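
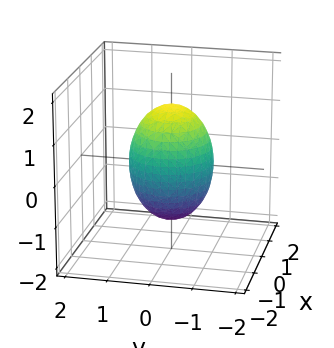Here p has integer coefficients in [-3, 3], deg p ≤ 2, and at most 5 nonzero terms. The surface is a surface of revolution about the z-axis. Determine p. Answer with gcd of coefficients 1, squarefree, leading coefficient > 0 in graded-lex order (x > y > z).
The degree is 2 — the shape is more complex than any degree-1 surface.
Symmetries: rotational symmetry about the z-axis ⇒ p depends on x, y only through x² + y².
From the visible intercepts: a circular section at z = 0 has radius exactly 1; the y-axis gridline crossings are at y ∈ {-1, 1}; among the integer gridlines, it crosses the x-axis at x ∈ {-1, 1}.
Assembling these constraints gives the stated polynomial.

2*x^2 + 2*y^2 + z^2 - 2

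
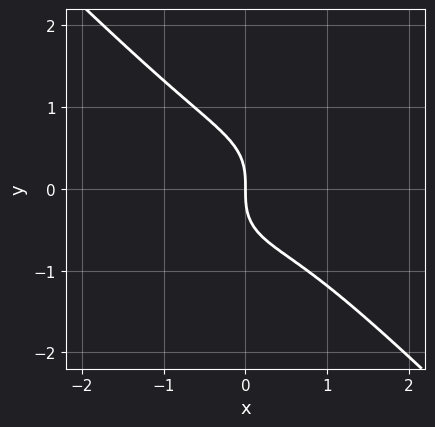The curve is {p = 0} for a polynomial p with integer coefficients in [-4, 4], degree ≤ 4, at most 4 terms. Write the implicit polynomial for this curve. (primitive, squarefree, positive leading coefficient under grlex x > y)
3*x^3 + 3*y^3 - x^2 + 3*x

(a) The degree is 3 — no degree-2 curve has this shape.
(b) Observable constraints: one y-axis crossing is at y = 0; it crosses the x-axis at the gridline x = 0.
(c) Assembling these constraints gives the stated polynomial.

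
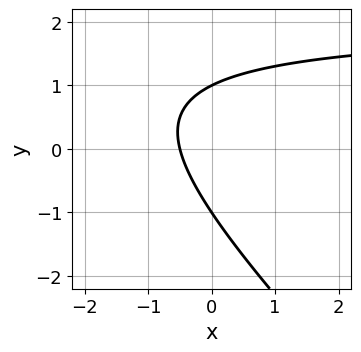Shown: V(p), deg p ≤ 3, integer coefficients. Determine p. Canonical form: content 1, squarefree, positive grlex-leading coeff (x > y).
(a) The degree is 2 — a generic line meets the curve in up to 2 points.
(b) From the axis intercepts and sections: among the integer gridlines, it crosses the y-axis at y ∈ {-1, 1}.
(c) The integer polynomial consistent with all of this is the stated p.

x*y + y^2 - 2*x - 1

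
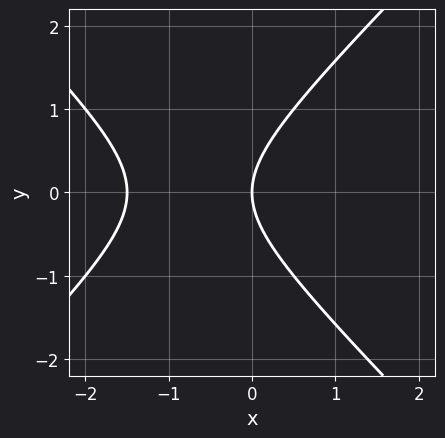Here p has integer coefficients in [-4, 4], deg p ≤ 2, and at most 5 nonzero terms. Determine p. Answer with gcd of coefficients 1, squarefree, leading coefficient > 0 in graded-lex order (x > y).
2*x^2 - 2*y^2 + 3*x

First, the degree is 2 — a generic line meets the curve in up to 2 points.
Next, symmetries: the y ↦ −y reflection is a symmetry, so y appears only in even powers.
Next, from the axis intercepts and sections: it meets the y-axis at y = 0 (among the integer gridlines); it crosses the x-axis at the gridline x = 0.
Finally, the integer polynomial consistent with all of this is the stated p.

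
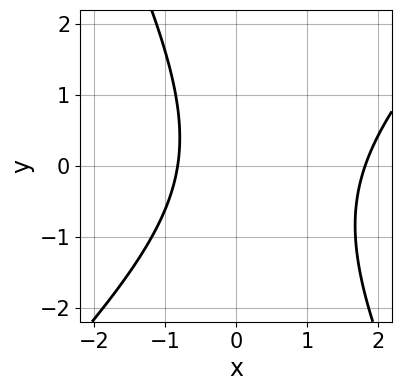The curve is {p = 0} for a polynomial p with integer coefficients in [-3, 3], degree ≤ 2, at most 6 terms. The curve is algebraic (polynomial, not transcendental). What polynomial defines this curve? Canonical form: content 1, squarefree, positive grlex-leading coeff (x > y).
First, degree: no degree-1 curve has this shape, so deg p = 2.
Next, from the visible intercepts: the curve avoids every integer y-axis point in the box.
Finally, together with the visible shape, these determine p as stated.

2*x^2 - x*y - y^2 - 2*x - 3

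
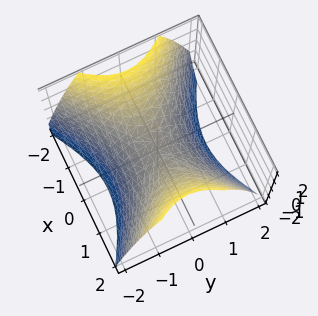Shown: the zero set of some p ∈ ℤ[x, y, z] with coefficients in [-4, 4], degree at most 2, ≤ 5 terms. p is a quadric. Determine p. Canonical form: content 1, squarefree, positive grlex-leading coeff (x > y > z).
(a) Degree: a saddle surface; a quadric, so deg p = 2.
(b) Symmetries: the y ↦ −y reflection is a symmetry, so y appears only in even powers; mirror symmetry x ↦ −x ⇒ only even powers of x.
(c) Against the integer gridlines: it meets the y-axis at y = 0 (among the integer gridlines); it crosses the z-axis at the gridline z = 0; it meets the x-axis at x = 0 (among the integer gridlines).
(d) Putting this together gives p.

2*x^2 - 3*y^2 - 3*z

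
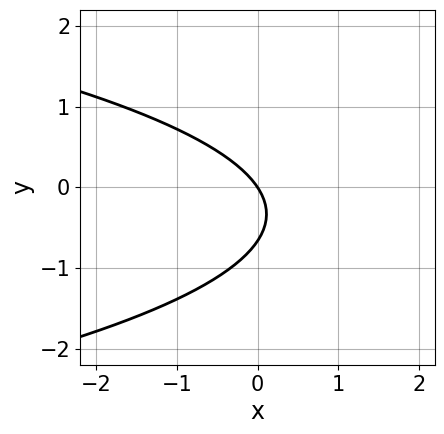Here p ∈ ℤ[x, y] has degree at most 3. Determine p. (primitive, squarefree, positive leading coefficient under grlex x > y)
3*y^2 + 3*x + 2*y

1. Degree: no degree-1 curve has this shape, so deg p = 2.
2. Against the integer gridlines: it crosses the x-axis at the gridline x = 0; one y-axis crossing is at y = 0.
3. The integer polynomial consistent with all of this is the stated p.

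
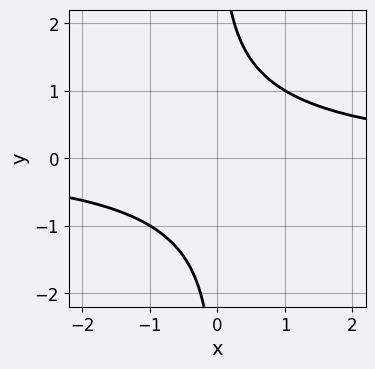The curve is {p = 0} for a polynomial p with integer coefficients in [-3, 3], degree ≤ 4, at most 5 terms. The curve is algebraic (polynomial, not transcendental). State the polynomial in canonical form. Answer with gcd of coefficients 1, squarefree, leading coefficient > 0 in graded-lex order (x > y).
x*y^3 + 2*x*y - 3

The degree is 4 — no degree-3 curve has this shape.
From the visible intercepts: no x-intercept at any integer in the box; it misses every integer gridline on the y-axis.
Matching integer coefficients to the picture gives p.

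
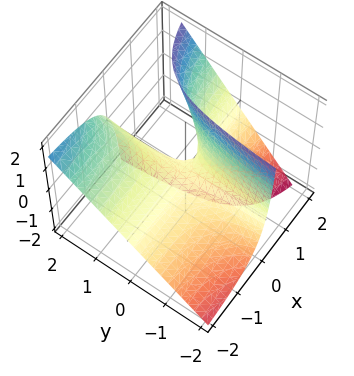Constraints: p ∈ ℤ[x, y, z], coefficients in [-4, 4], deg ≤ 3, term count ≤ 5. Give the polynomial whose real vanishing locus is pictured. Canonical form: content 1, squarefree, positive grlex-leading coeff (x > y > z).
2*x*y - 2*x*z + z

The degree is 2 — no degree-1 surface has this shape.
From the visible intercepts: the visible y-axis segment lies entirely on the surface; it crosses the z-axis at the gridline z = 0; the visible x-axis segment lies entirely on the surface.
Putting this together gives p.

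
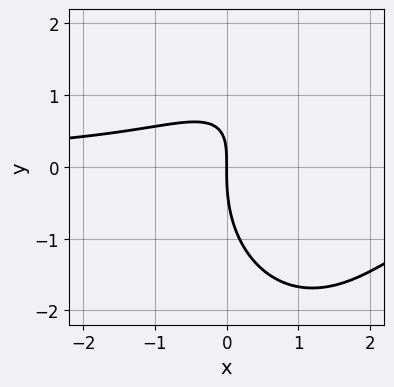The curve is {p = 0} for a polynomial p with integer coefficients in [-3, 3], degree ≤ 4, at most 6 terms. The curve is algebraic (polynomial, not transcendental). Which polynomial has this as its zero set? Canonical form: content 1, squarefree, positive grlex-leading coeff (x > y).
First, degree: no degree-2 curve has this shape, so deg p = 3.
Next, observable constraints: one x-axis crossing is at x = 0; it crosses the y-axis at the gridline y = 0.
Finally, fitting integer coefficients to these (and the overall shape) gives p.

2*x^2*y + y^3 - 3*x*y + 3*x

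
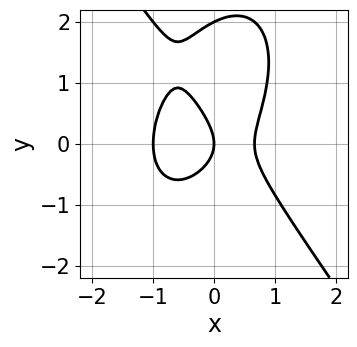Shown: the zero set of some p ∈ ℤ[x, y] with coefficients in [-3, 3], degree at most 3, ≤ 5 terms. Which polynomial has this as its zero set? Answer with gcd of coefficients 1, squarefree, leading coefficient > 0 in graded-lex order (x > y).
3*x^3 + y^3 + x^2 - 2*y^2 - 2*x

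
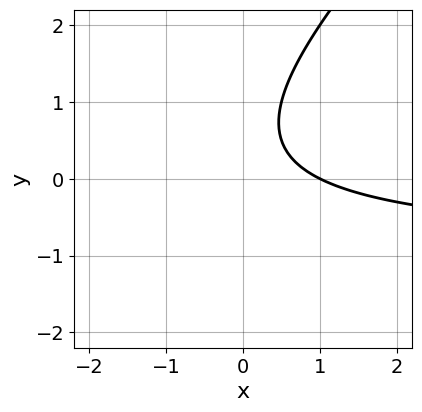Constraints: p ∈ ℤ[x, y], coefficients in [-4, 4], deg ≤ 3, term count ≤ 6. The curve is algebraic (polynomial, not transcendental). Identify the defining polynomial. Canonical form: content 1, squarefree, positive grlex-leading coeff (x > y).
First, degree: a generic line meets the curve in up to 2 points, so deg p = 2.
Then, observable constraints: the curve avoids every integer y-axis point in the box; it crosses the x-axis at the gridline x = 1.
Finally, these observations pin down the coefficients.

x*y - y^2 + x + y - 1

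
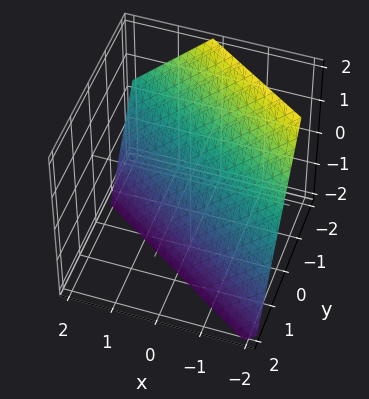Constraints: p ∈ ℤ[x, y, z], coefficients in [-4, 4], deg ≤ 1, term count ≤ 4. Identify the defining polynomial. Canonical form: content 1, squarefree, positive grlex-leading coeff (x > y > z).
2*x + 3*y + 2*z + 2

First, the degree is 1 — the surface is flat (a plane).
Next, reading off the gridlines: one z-axis crossing is at z = -1; it crosses the x-axis at the gridline x = -1.
Finally, assembling these constraints gives the stated polynomial.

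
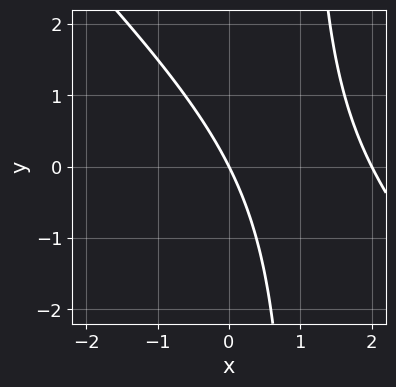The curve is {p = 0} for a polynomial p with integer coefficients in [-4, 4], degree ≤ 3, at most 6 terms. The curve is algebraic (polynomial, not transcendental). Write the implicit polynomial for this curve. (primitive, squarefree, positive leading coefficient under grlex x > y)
x^2 + x*y - 2*x - y

First, degree: no degree-1 curve has this shape, so deg p = 2.
Then, checking where it meets the axes: it meets the y-axis at y = 0 (among the integer gridlines); the x-axis gridline crossings are at x ∈ {0, 2}.
Finally, together with the visible shape, these determine p as stated.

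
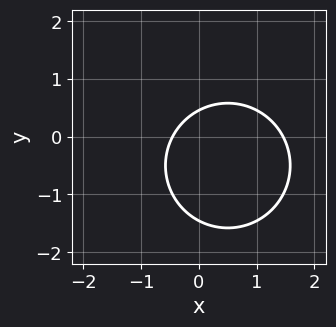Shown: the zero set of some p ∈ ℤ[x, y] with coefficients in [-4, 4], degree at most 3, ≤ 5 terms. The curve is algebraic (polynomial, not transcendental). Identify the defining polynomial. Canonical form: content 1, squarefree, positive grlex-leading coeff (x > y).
Degree: no degree-1 curve has this shape, so deg p = 2.
The integer polynomial consistent with all of this is the stated p.

3*x^2 + 3*y^2 - 3*x + 3*y - 2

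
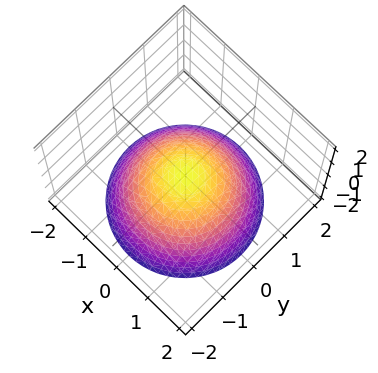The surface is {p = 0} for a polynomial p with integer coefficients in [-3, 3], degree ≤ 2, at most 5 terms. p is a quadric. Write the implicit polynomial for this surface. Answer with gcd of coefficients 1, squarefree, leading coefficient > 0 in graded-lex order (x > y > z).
1. deg p = 2. A single bowl opening along one axis; a quadric.
2. Symmetries: rotational symmetry about the z-axis ⇒ p depends on x, y only through x² + y².
3. Observable constraints: a circular section at z = -1 has radius between 1 and 2; it crosses the x-axis at the gridline x = 0; one z-axis crossing is at z = 0.
4. These observations pin down the coefficients.

2*x^2 + 2*y^2 + 3*z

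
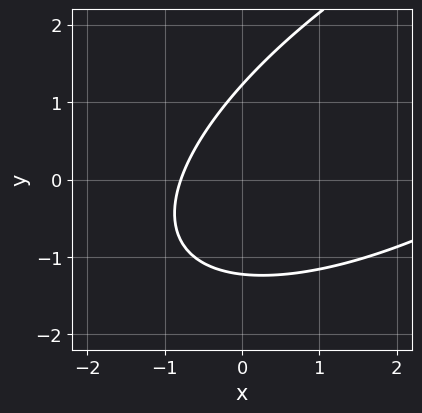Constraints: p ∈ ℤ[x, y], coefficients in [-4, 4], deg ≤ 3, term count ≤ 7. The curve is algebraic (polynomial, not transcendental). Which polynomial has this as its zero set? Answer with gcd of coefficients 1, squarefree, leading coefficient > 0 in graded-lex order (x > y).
x^2 - 2*x*y + 2*y^2 - 3*x - 3

(a) deg p = 2. The shape is more complex than any degree-1 curve.
(b) Solving for integer coefficients yields p as stated.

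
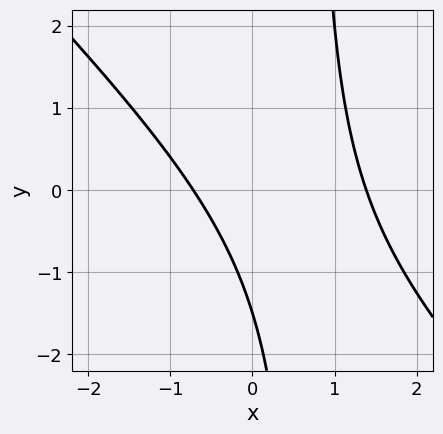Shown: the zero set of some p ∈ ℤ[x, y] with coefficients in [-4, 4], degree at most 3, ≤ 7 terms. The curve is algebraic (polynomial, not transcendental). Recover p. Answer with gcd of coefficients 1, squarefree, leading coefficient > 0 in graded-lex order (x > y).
3*x^2 + 3*x*y - 2*x - 2*y - 3

First, the degree is 2 — the shape is more complex than any degree-1 curve.
Finally, the integer polynomial consistent with all of this is the stated p.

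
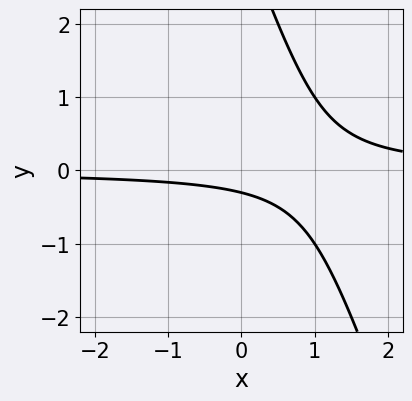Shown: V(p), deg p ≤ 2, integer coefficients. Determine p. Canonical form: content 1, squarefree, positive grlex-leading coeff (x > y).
The degree is 2 — the shape is more complex than any degree-1 curve.
Observable constraints: it misses every integer gridline on the x-axis.
Together with the visible shape, these determine p as stated.

3*x*y + y^2 - 3*y - 1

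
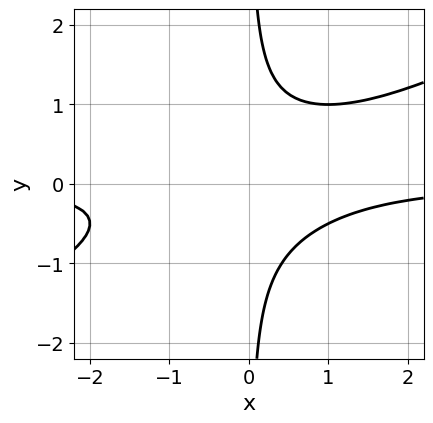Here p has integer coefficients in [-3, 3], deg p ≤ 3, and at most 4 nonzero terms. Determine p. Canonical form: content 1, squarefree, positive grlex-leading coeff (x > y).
(a) The degree is 3 — a generic line meets the curve in up to 3 points.
(b) Checking where it meets the axes: it misses every integer gridline on the x-axis; it misses every integer gridline on the y-axis.
(c) The integer polynomial consistent with all of this is the stated p.

x^2*y - 2*x*y^2 + 1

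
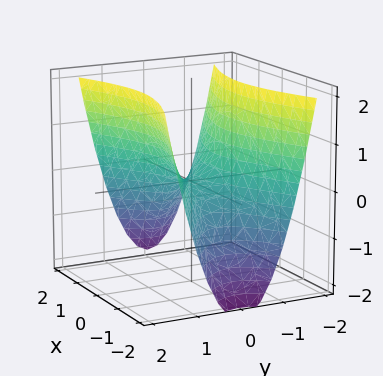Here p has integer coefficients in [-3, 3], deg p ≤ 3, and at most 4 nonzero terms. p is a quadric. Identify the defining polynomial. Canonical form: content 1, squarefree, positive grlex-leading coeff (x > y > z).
(a) deg p = 2. A hyperbolic paraboloid; a quadric.
(b) Symmetries: the y ↦ −y reflection is a symmetry, so y appears only in even powers; it's symmetric under x → −x, forcing even powers of x.
(c) Observable constraints: one y-axis crossing is at y = 0; it meets the x-axis at x = 0 (among the integer gridlines); it meets the z-axis at z = 0 (among the integer gridlines).
(d) Matching integer coefficients to the picture gives p.

x^2 - 3*y^2 + 2*z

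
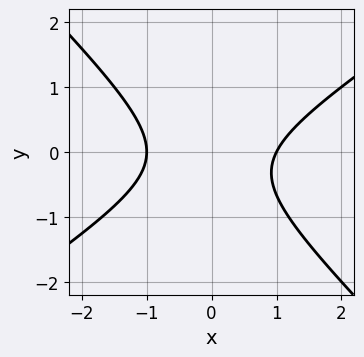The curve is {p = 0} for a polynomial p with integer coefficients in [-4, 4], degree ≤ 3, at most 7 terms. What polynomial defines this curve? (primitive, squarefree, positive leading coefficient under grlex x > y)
2*x^2 - x*y - 3*y^2 - y - 2

Degree: a generic line meets the curve in up to 2 points, so deg p = 2.
Observable constraints: it misses every integer gridline on the y-axis; among the integer gridlines, it crosses the x-axis at x ∈ {-1, 1}.
Matching integer coefficients to the picture gives p.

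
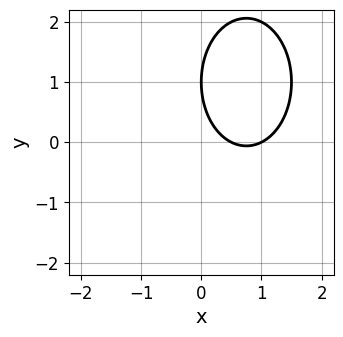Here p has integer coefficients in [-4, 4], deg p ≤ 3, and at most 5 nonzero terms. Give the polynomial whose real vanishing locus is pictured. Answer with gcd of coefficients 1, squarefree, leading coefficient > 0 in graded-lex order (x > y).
2*x^2 + y^2 - 3*x - 2*y + 1

(a) The degree is 2 — no degree-1 curve has this shape.
(b) Against the integer gridlines: it crosses the y-axis at the gridline y = 1; one x-axis crossing is at x = 1.
(c) Matching integer coefficients to the picture gives p.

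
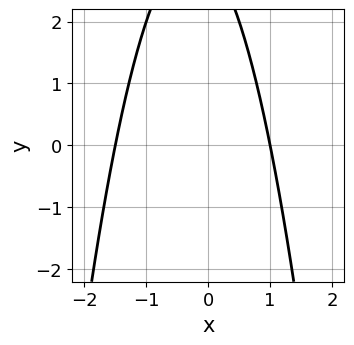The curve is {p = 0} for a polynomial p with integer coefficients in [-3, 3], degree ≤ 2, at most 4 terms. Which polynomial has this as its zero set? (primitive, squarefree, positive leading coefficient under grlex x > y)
(a) The degree is 2 — no degree-1 curve has this shape.
(b) Reading off the gridlines: it crosses the x-axis at the gridline x = 1; it misses every integer gridline on the y-axis.
(c) The integer polynomial consistent with all of this is the stated p.

2*x^2 + x + y - 3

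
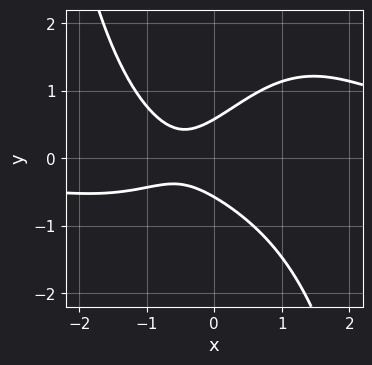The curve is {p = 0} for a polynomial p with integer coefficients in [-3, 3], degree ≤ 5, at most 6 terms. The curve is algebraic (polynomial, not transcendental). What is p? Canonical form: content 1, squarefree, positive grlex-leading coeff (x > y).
x^3*y - 2*x^2 + 3*y^2 - 2*x - 1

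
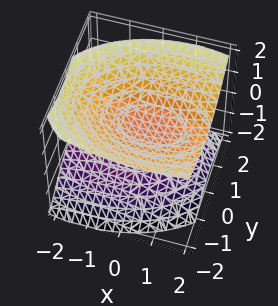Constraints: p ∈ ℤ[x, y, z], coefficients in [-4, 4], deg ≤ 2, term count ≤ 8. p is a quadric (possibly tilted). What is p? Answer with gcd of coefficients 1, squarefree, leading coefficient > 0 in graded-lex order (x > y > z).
(a) There are 2 components.
(b) Degree: a generic line meets the surface in up to 2 points, so deg p = 2.
(c) Observable constraints: it misses every integer gridline on the x-axis; it misses every integer gridline on the y-axis.
(d) Assembling these constraints gives the stated polynomial.

x^2 - x*z + 2*y^2 + y*z - 3*z^2 + 1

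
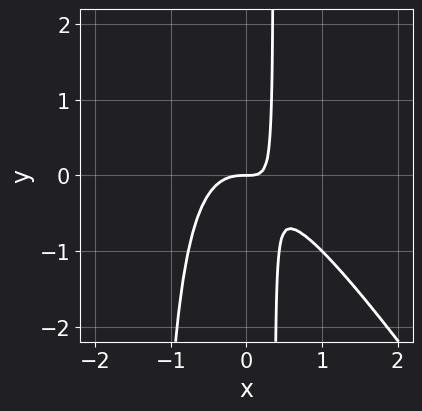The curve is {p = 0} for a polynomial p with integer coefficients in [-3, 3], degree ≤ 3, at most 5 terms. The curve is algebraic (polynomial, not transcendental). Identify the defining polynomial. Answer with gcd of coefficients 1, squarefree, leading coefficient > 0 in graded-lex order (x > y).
3*x^3 + 2*x^2*y + 2*x*y - y

1. The degree is 3 — a generic line meets the curve in up to 3 points.
2. From the axis intercepts and sections: it crosses the y-axis at the gridline y = 0; it crosses the x-axis at the gridline x = 0.
3. Fitting integer coefficients to these (and the overall shape) gives p.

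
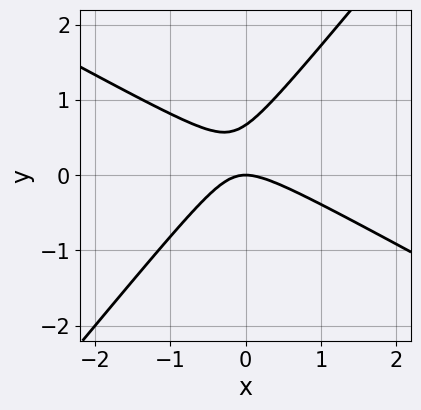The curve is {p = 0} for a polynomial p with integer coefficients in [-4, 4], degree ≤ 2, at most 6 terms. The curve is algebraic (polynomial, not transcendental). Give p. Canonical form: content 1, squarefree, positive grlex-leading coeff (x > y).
2*x^2 + 2*x*y - 3*y^2 + 2*y

(a) deg p = 2. A generic line meets the curve in up to 2 points.
(b) Against the integer gridlines: it meets the y-axis at y = 0 (among the integer gridlines); it meets the x-axis at x = 0 (among the integer gridlines).
(c) The integer polynomial consistent with all of this is the stated p.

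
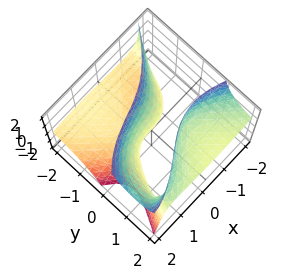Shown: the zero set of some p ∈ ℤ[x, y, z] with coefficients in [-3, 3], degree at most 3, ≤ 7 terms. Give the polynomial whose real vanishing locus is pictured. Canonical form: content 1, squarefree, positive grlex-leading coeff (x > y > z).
deg p = 3. The shape is more complex than any degree-2 surface.
Checking where it meets the axes: one x-axis crossing is at x = 0; one z-axis crossing is at z = 0.
Solving for integer coefficients yields p as stated.

x^3 - 3*x*y*z + 3*y^2*z - z^2 - 2*y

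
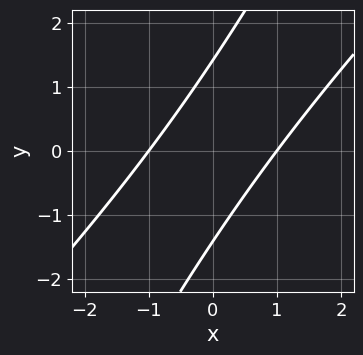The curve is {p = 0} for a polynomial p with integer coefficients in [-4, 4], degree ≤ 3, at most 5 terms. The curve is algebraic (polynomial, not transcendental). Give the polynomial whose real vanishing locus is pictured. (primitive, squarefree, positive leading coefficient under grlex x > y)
1. deg p = 2. The shape is more complex than any degree-1 curve.
2. From the visible intercepts: among the integer gridlines, it crosses the x-axis at x ∈ {-1, 1}.
3. The integer polynomial consistent with all of this is the stated p.

2*x^2 - 3*x*y + y^2 - 2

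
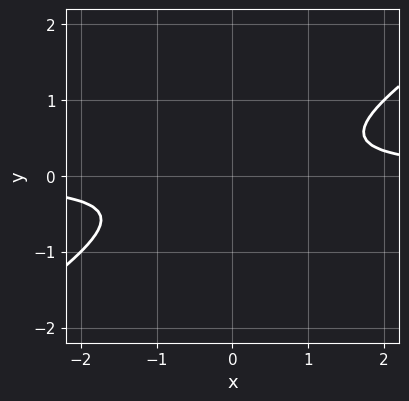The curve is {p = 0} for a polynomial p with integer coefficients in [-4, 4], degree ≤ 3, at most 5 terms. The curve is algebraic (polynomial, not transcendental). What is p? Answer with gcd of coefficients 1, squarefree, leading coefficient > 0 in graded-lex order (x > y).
2*x*y - 3*y^2 - 1

Degree: no degree-1 curve has this shape, so deg p = 2.
From the axis intercepts and sections: no y-intercept at any integer in the box; the curve avoids every integer x-axis point in the box.
Together with the visible shape, these determine p as stated.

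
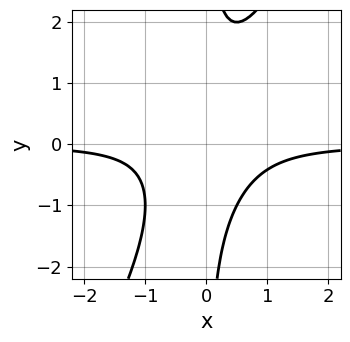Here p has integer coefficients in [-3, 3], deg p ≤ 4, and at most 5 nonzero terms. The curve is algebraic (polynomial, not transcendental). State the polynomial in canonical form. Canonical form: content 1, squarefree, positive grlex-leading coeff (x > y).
First, the degree is 3 — the shape is more complex than any degree-2 curve.
Next, observable constraints: it misses every integer gridline on the y-axis; no x-intercept at any integer in the box.
Finally, assembling these constraints gives the stated polynomial.

2*x^2*y - x*y^2 + 1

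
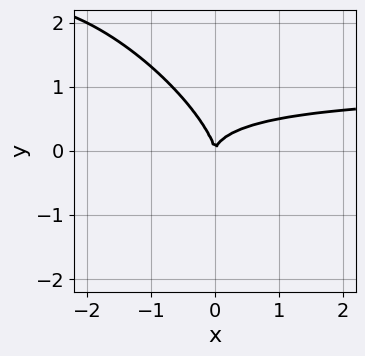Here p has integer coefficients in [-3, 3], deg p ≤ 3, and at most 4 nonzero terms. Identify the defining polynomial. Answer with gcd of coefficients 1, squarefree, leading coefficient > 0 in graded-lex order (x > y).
First, deg p = 3. A generic line meets the curve in up to 3 points.
Then, observable constraints: it meets the x-axis at x = 0 (among the integer gridlines); it meets the y-axis at y = 0 (among the integer gridlines).
Finally, these observations pin down the coefficients.

2*x^2*y + 3*x*y^2 + 2*y^3 - 2*x^2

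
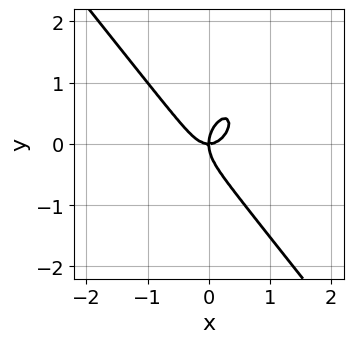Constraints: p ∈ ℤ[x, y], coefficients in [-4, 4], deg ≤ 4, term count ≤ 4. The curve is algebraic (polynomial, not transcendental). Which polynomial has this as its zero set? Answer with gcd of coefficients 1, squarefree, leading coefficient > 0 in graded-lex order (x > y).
2*x^3 + y^3 - x*y

The degree is 3 — no degree-2 curve has this shape.
Checking where it meets the axes: one y-axis crossing is at y = 0; it meets the x-axis at x = 0 (among the integer gridlines).
Solving for integer coefficients yields p as stated.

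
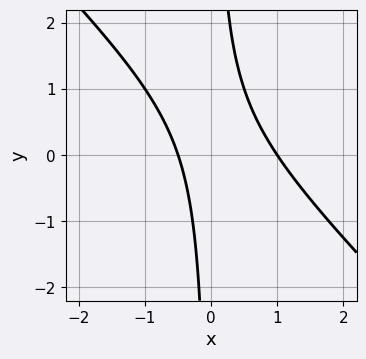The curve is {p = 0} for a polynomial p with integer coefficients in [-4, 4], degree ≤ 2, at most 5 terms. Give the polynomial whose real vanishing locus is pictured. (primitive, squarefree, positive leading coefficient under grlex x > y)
First, the degree is 2 — the shape is more complex than any degree-1 curve.
Then, reading off the gridlines: it meets the x-axis at x = 1 (among the integer gridlines); the curve avoids every integer y-axis point in the box.
Finally, together with the visible shape, these determine p as stated.

2*x^2 + 2*x*y - x - 1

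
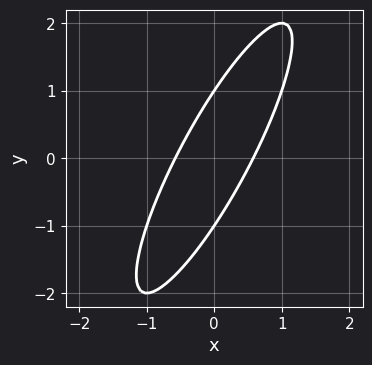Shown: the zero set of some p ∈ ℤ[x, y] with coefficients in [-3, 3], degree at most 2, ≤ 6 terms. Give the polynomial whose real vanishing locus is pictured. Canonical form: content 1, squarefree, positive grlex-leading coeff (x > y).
3*x^2 - 3*x*y + y^2 - 1

The degree is 2 — the shape is more complex than any degree-1 curve.
Checking where it meets the axes: the y-axis gridline crossings are at y ∈ {-1, 1}.
Matching integer coefficients to the picture gives p.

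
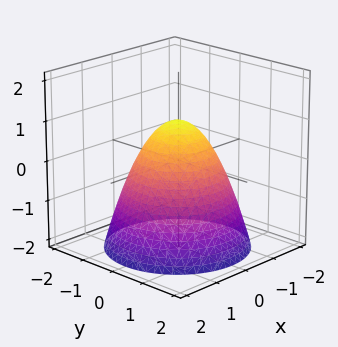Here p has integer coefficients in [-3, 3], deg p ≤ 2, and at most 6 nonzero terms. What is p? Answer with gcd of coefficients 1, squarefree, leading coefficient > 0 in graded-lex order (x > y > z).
x^2 + y^2 + z - 1

The degree is 2 — a generic line meets the surface in up to 2 points.
Symmetry: the surface is invariant under rotation about z: p = q(x² + y², z).
Checking where it meets the axes: a circular section at z = 0 has radius exactly 1; the y-axis gridline crossings are at y ∈ {-1, 1}; the x-axis gridline crossings are at x ∈ {-1, 1}.
Together with the visible shape, these determine p as stated.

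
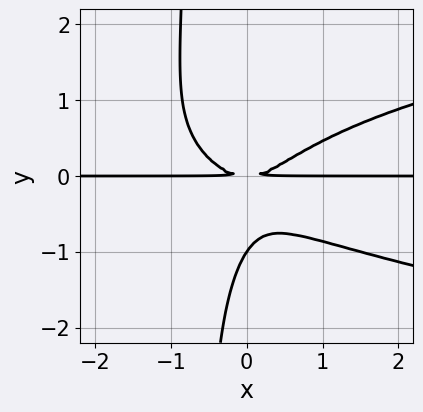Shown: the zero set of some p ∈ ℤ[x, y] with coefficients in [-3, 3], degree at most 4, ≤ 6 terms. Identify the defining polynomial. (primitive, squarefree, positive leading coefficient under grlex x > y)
(a) Degree: the shape is more complex than any degree-3 curve, so deg p = 4.
(b) Checking where it meets the axes: one y-axis crossing is at y = -1; every point of the x-axis in the box is on the curve.
(c) The integer polynomial consistent with all of this is the stated p.

3*x*y^3 - 2*x^2*y + 2*y^3 + 2*y^2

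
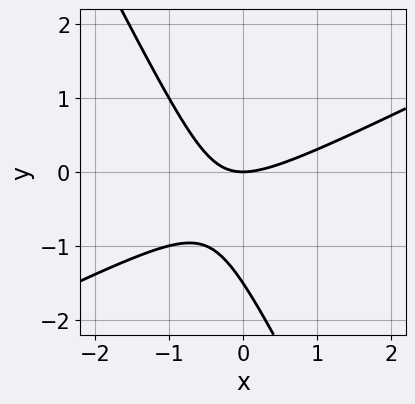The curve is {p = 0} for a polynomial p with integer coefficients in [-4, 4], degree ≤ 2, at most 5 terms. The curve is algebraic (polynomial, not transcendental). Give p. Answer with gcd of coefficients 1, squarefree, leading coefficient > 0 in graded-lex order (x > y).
(a) Degree: no degree-1 curve has this shape, so deg p = 2.
(b) From the axis intercepts and sections: it crosses the x-axis at the gridline x = 0; it meets the y-axis at y = 0 (among the integer gridlines).
(c) Assembling these constraints gives the stated polynomial.

2*x^2 - 3*x*y - 2*y^2 - 3*y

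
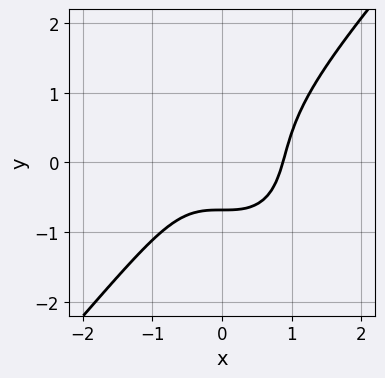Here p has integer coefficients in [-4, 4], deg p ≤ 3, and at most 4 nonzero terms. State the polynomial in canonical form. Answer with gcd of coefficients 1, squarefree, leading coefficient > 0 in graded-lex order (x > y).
3*x^3 - 2*y^3 - 2*y - 2

First, deg p = 3.
Finally, putting this together gives p.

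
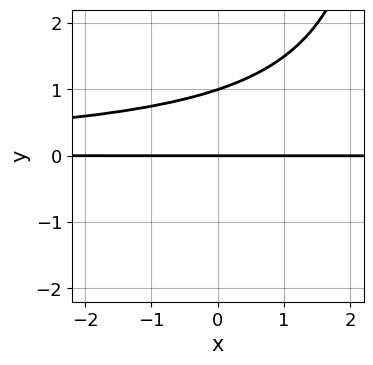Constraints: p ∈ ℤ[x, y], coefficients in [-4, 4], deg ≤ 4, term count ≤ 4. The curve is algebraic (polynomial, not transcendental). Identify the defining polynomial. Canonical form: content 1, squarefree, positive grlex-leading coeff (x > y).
x*y^2 - 3*y^2 + 3*y

First, deg p = 3.
Next, against the integer gridlines: the visible x-axis segment lies entirely on the curve; among the integer gridlines, it crosses the y-axis at y ∈ {0, 1}.
Finally, assembling these constraints gives the stated polynomial.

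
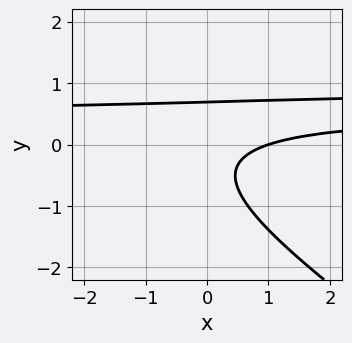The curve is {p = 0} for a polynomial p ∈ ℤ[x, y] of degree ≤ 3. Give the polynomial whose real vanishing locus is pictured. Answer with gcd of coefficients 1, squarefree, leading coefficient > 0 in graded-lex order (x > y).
First, deg p = 3. No degree-2 curve has this shape.
Then, against the integer gridlines: it crosses the x-axis at the gridline x = 1.
Finally, assembling these constraints gives the stated polynomial.

2*x*y^2 + 3*y^3 - 3*x*y + x - 1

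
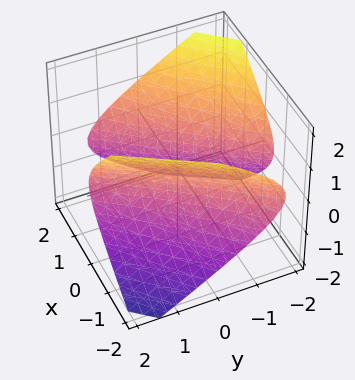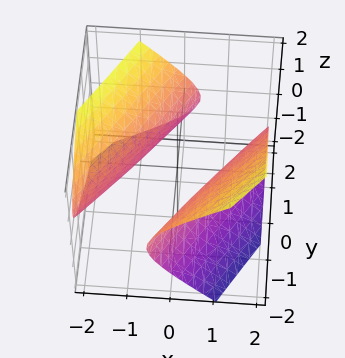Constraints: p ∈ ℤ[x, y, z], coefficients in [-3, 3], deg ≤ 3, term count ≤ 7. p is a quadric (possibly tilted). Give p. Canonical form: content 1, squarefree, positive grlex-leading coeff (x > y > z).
2*x^2 - 3*x*y - x*z + y^2 - 3*z^2 - 2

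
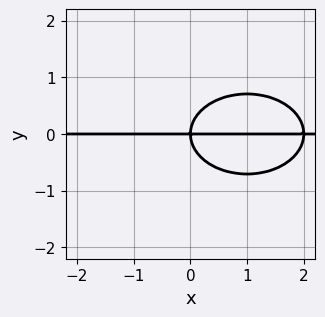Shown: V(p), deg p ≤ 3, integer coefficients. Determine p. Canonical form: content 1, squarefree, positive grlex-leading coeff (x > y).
First, deg p = 3. A generic line meets the curve in up to 3 points.
Next, checking where it meets the axes: it meets the y-axis at y = 0 (among the integer gridlines); the visible x-axis segment lies entirely on the curve.
Finally, together with the visible shape, these determine p as stated.

x^2*y + 2*y^3 - 2*x*y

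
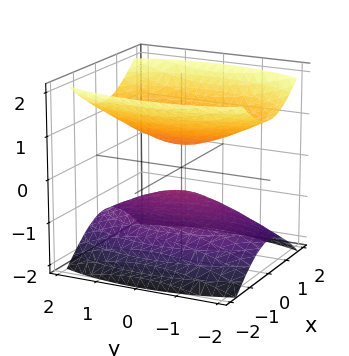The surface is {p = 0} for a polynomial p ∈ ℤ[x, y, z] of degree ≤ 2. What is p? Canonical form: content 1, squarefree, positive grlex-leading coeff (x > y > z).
3*x^2 + y^2 - 3*z^2 + 1

The picture has 2 separate pieces.
deg p = 2.
Symmetries: the z ↦ −z reflection is a symmetry, so z appears only in even powers; mirror symmetry y ↦ −y ⇒ only even powers of y; the x ↦ −x reflection is a symmetry, so x appears only in even powers.
Reading off the gridlines: no x-intercept at any integer in the box; it misses every integer gridline on the y-axis.
Solving for integer coefficients yields p as stated.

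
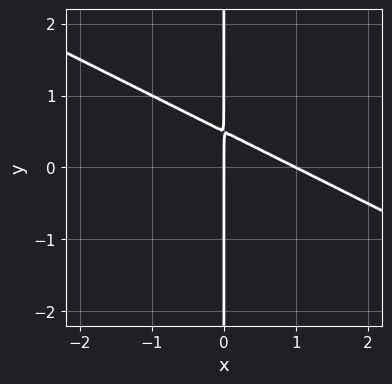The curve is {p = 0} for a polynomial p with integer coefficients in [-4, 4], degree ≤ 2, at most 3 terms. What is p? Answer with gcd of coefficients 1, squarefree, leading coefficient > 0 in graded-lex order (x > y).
x^2 + 2*x*y - x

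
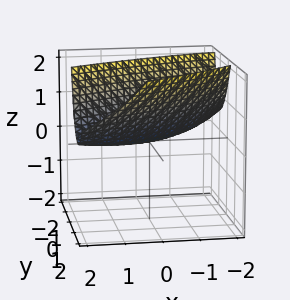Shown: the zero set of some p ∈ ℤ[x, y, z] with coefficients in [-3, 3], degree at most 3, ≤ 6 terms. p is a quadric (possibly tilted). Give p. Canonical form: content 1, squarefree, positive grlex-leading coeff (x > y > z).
First, the degree is 2 — a generic line meets the surface in up to 2 points.
Then, observable constraints: it crosses the z-axis at the gridline z = 0; one y-axis crossing is at y = 0; it crosses the x-axis at the gridline x = 0.
Finally, these observations pin down the coefficients.

x^2 - 3*x*y + 3*y^2 - y*z - 3*z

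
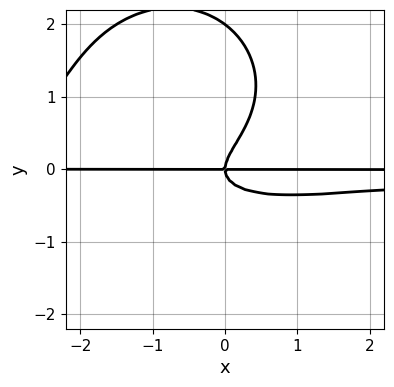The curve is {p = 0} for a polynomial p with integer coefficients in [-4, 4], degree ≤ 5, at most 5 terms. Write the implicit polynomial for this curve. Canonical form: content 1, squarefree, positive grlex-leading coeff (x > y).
1. The degree is 4 — no degree-3 curve has this shape.
2. Checking where it meets the axes: every point of the x-axis in the box is on the curve; among the integer gridlines, it crosses the y-axis at y ∈ {0, 2}.
3. Fitting integer coefficients to these (and the overall shape) gives p.

x^2*y^2 + y^4 + x*y^2 - 2*y^3 + x*y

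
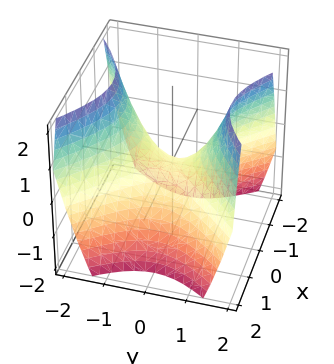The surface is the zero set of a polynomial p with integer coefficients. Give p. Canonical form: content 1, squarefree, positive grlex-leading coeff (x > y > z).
deg p = 2.
Symmetries: mirror symmetry y ↦ −y ⇒ only even powers of y; the x ↦ −x reflection is a symmetry, so x appears only in even powers.
Checking where it meets the axes: one x-axis crossing is at x = 0; it crosses the y-axis at the gridline y = 0; one z-axis crossing is at z = 0.
The integer polynomial consistent with all of this is the stated p.

x^2 - y^2 + z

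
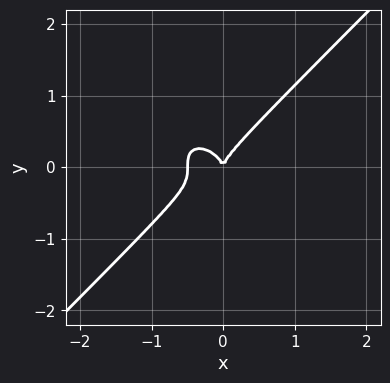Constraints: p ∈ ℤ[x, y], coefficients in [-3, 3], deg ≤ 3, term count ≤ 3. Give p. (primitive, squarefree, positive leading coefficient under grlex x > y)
1. deg p = 3.
2. From the visible intercepts: it meets the x-axis at x = 0 (among the integer gridlines); it meets the y-axis at y = 0 (among the integer gridlines).
3. Putting this together gives p.

2*x^3 - 2*y^3 + x^2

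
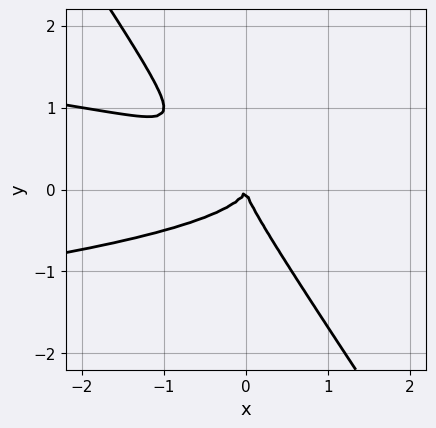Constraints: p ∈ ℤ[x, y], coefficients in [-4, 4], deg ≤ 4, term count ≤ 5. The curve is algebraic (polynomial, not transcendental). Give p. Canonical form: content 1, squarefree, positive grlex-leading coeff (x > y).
(a) The degree is 3 — the shape is more complex than any degree-2 curve.
(b) Reading off the gridlines: one y-axis crossing is at y = 0; one x-axis crossing is at x = 0.
(c) Assembling these constraints gives the stated polynomial.

3*x*y^2 + 2*y^3 + x^2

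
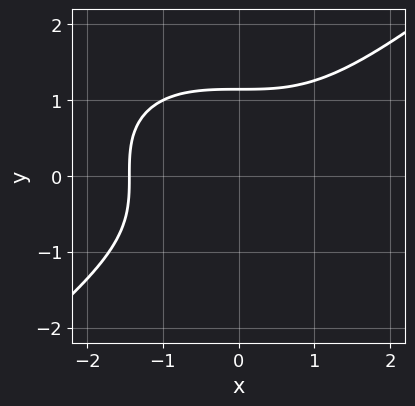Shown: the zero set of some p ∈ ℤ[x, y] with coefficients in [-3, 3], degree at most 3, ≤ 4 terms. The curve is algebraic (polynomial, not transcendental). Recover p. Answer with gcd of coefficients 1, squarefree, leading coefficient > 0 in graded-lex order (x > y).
x^3 - 2*y^3 + 3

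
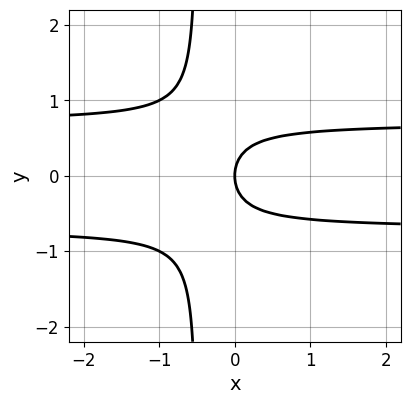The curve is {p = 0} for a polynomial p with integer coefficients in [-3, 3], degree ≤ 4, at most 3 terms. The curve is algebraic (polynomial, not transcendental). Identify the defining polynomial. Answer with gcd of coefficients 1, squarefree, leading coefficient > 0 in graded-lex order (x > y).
Degree: no degree-2 curve has this shape, so deg p = 3.
Symmetries: mirror symmetry y ↦ −y ⇒ only even powers of y.
Observable constraints: one x-axis crossing is at x = 0; it meets the y-axis at y = 0 (among the integer gridlines).
Putting this together gives p.

2*x*y^2 + y^2 - x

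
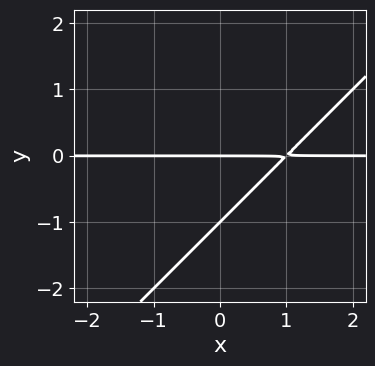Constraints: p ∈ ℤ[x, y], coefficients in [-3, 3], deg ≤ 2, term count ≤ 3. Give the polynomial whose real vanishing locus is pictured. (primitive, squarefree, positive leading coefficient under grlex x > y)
x*y - y^2 - y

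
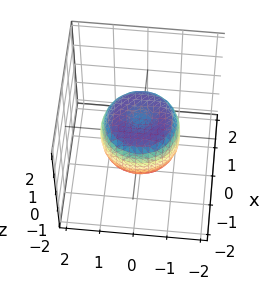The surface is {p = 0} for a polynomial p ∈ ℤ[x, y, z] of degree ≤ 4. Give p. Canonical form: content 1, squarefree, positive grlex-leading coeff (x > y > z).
(a) The degree is 4 — a generic line meets the surface in up to 4 points.
(b) Symmetries: every cross-section ⟂ z is a circle, so x, y appear only via x² + y².
(c) From the axis intercepts and sections: a circular section at z = 0 has radius between 1 and 2.
(d) Putting this together gives p.

2*x^4 + 4*x^2*y^2 + 2*y^4 - 2*x^2 - 2*y^2 + 2*z^2 - 1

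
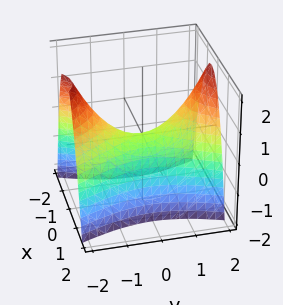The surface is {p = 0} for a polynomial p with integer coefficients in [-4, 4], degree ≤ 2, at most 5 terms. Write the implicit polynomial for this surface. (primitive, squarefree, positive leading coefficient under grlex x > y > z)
3*x^2 - y^2 + 2*z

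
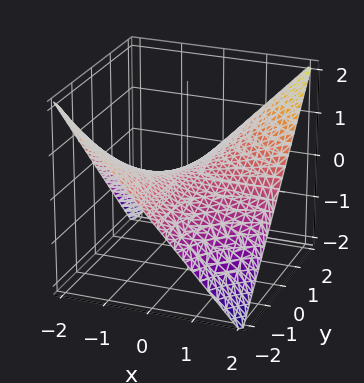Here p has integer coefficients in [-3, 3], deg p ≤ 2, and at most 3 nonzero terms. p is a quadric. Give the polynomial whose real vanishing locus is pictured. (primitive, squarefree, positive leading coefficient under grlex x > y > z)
deg p = 2.
Against the integer gridlines: the visible y-axis segment lies entirely on the surface; the visible x-axis segment lies entirely on the surface; it meets the z-axis at z = 0 (among the integer gridlines).
Together with the visible shape, these determine p as stated.

x*y - 2*z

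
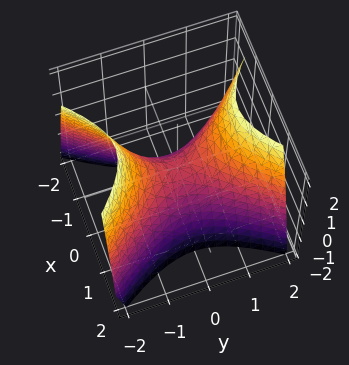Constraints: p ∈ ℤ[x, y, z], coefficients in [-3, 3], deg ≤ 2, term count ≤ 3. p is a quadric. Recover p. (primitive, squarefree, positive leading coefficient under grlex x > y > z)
3*x^2 - 2*y^2 + 2*z

(a) deg p = 2.
(b) Symmetries: the x ↦ −x reflection is a symmetry, so x appears only in even powers; mirror symmetry y ↦ −y ⇒ only even powers of y.
(c) From the axis intercepts and sections: it meets the x-axis at x = 0 (among the integer gridlines); one z-axis crossing is at z = 0; one y-axis crossing is at y = 0.
(d) The integer polynomial consistent with all of this is the stated p.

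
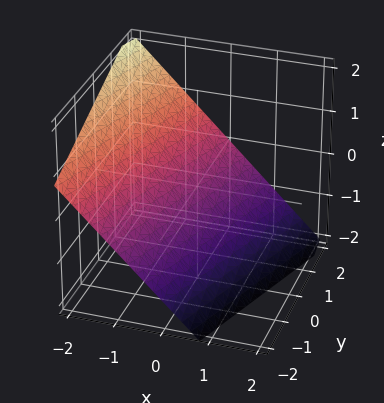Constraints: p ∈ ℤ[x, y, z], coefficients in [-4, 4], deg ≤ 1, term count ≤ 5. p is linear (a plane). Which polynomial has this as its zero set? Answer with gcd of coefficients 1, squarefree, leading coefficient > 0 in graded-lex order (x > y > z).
3*x - y + 3*z + 2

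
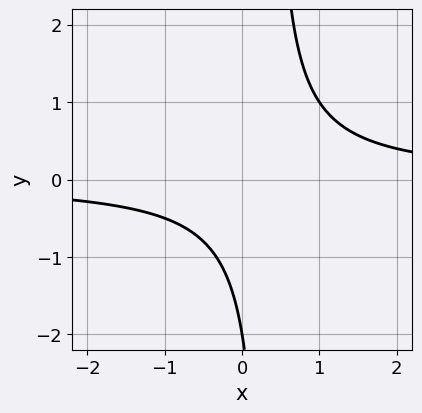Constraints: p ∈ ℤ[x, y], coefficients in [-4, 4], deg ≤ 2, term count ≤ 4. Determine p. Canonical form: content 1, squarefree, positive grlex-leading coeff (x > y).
3*x*y - y - 2

1. deg p = 2. No degree-1 curve has this shape.
2. Reading off the gridlines: it meets the y-axis at y = -2 (among the integer gridlines); the curve avoids every integer x-axis point in the box.
3. Matching integer coefficients to the picture gives p.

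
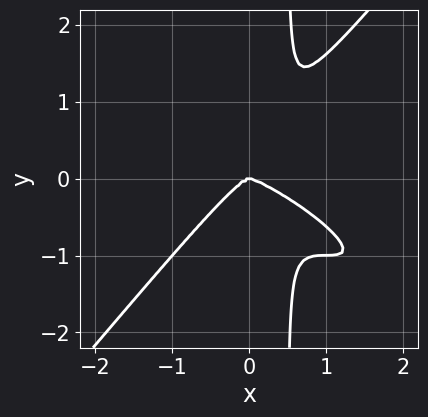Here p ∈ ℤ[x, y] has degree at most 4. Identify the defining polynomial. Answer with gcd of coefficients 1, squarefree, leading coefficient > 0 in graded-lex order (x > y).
(a) deg p = 4. A generic line meets the curve in up to 4 points.
(b) From the visible intercepts: it crosses the x-axis at the gridline x = 0; one y-axis crossing is at y = 0.
(c) The integer polynomial consistent with all of this is the stated p.

x^4 + 2*x^3*y - 2*x*y^3 + y^3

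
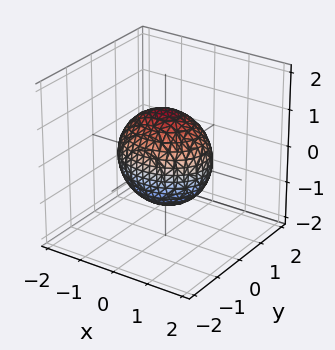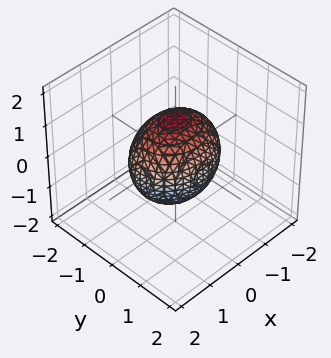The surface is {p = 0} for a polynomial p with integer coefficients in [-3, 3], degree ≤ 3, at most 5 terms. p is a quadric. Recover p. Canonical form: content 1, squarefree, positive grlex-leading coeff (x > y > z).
2*x^2 + 3*y^2 + 2*z^2 - 3

(a) The degree is 2 — a closed, bounded, convex surface; a quadric.
(b) Symmetries: it's symmetric under y → −y, forcing even powers of y; the x ↦ −x reflection is a symmetry, so x appears only in even powers; mirror symmetry z ↦ −z ⇒ only even powers of z.
(c) From the axis intercepts and sections: the y-axis gridline crossings are at y ∈ {-1, 1}.
(d) These observations pin down the coefficients.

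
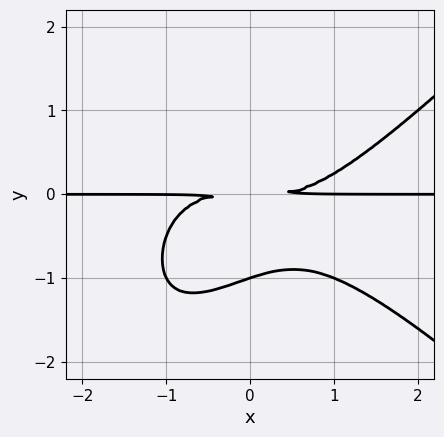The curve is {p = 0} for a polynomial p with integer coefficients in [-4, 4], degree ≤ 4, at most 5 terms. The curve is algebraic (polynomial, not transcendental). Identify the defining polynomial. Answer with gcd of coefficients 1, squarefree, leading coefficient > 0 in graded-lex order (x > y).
x^3*y - x*y^3 - 3*y^3 - 3*y^2

(a) deg p = 4. No degree-3 curve has this shape.
(b) Checking where it meets the axes: every point of the x-axis in the box is on the curve; it crosses the y-axis at the gridline y = -1.
(c) Together with the visible shape, these determine p as stated.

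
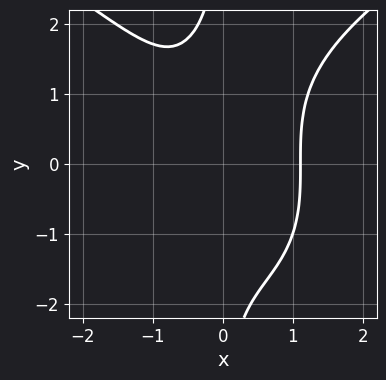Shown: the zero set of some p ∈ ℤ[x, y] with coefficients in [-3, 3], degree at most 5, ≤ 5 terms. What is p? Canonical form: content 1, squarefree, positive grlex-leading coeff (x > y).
First, deg p = 4.
Then, against the integer gridlines: it misses every integer gridline on the y-axis.
Finally, the integer polynomial consistent with all of this is the stated p.

x*y^3 - 3*x^3 + x + 3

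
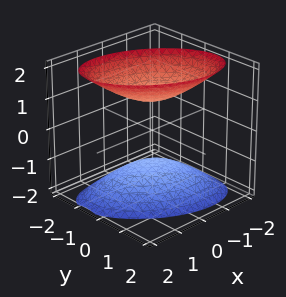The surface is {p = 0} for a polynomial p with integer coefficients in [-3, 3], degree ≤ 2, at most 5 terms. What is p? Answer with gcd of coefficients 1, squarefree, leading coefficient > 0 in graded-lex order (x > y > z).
2*x^2 + 2*x*y + 3*y^2 - 2*z^2 + 2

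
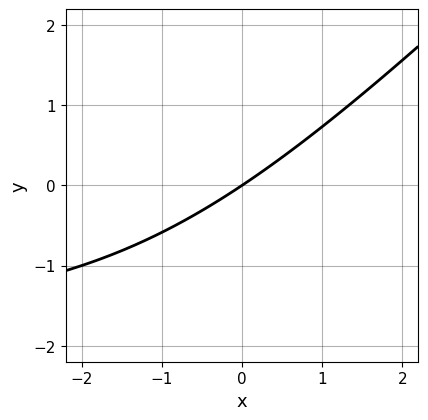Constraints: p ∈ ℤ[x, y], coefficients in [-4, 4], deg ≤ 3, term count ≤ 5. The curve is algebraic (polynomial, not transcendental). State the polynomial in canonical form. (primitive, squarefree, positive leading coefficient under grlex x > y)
x*y - y^2 + 2*x - 3*y

First, deg p = 2. A generic line meets the curve in up to 2 points.
Next, from the axis intercepts and sections: it crosses the x-axis at the gridline x = 0; it meets the y-axis at y = 0 (among the integer gridlines).
Finally, together with the visible shape, these determine p as stated.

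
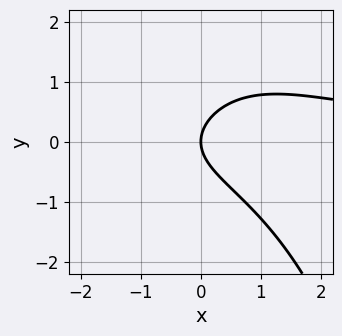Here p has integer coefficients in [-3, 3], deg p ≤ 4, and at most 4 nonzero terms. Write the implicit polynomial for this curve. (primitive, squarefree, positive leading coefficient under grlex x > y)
x^2*y + 2*y^2 - 2*x

The degree is 3 — no degree-2 curve has this shape.
From the visible intercepts: it meets the x-axis at x = 0 (among the integer gridlines); it meets the y-axis at y = 0 (among the integer gridlines).
These observations pin down the coefficients.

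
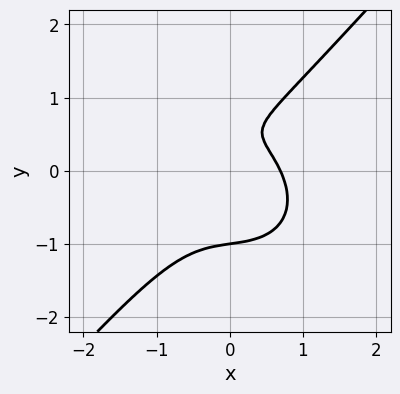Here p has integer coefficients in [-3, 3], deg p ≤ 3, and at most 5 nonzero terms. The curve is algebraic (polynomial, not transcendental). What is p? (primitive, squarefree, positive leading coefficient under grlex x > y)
3*x^3 + x*y^2 - 3*y^3 + 2*y - 1

First, the degree is 3 — a generic line meets the curve in up to 3 points.
Next, from the visible intercepts: it meets the y-axis at y = -1 (among the integer gridlines).
Finally, matching integer coefficients to the picture gives p.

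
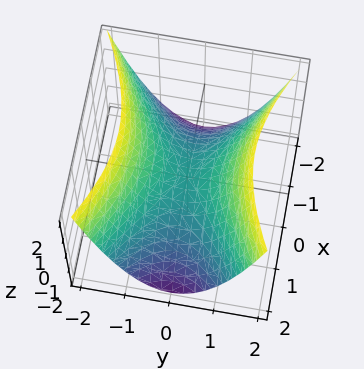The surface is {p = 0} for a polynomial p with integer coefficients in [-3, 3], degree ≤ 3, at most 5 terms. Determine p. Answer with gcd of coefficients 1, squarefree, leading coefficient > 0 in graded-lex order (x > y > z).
x^2 - 2*y^2 + 2*z

First, deg p = 2. A saddle surface; a quadric.
Next, symmetries: it's symmetric under x → −x, forcing even powers of x; the y ↦ −y reflection is a symmetry, so y appears only in even powers.
Then, against the integer gridlines: it crosses the z-axis at the gridline z = 0; it crosses the y-axis at the gridline y = 0; it crosses the x-axis at the gridline x = 0.
Finally, putting this together gives p.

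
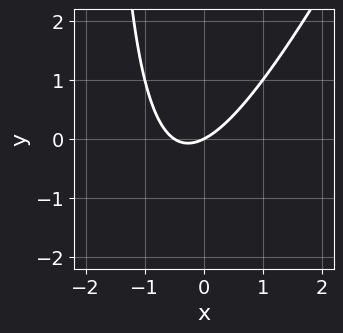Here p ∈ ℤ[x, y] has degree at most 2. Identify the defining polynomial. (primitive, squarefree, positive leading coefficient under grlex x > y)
First, deg p = 2. No degree-1 curve has this shape.
Then, from the visible intercepts: it meets the y-axis at y = 0 (among the integer gridlines); it crosses the x-axis at the gridline x = 0.
Finally, these observations pin down the coefficients.

2*x^2 - x*y + x - 2*y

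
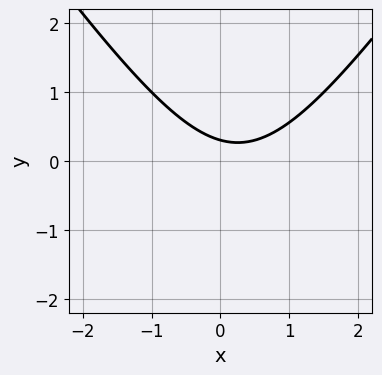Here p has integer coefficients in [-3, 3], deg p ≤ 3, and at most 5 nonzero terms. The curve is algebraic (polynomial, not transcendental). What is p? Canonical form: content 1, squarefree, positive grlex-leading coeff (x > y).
2*x^2 - y^2 - x - 3*y + 1

1. Degree: no degree-1 curve has this shape, so deg p = 2.
2. Reading off the gridlines: it misses every integer gridline on the x-axis.
3. Putting this together gives p.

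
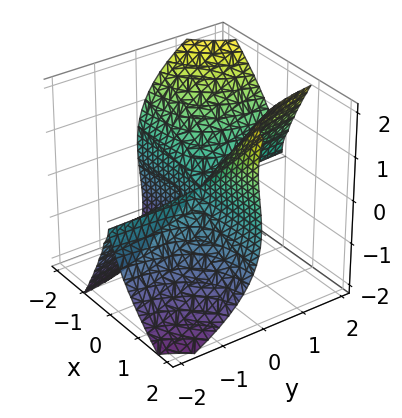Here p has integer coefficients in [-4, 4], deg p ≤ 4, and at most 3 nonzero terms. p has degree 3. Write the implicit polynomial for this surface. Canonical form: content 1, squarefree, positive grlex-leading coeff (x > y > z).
3*x^2*y + x*z^2 - z^3

(a) The degree is 3 — a generic line meets the surface in up to 3 points.
(b) Reading off the gridlines: every point of the x-axis in the box is on the surface; the visible y-axis segment lies entirely on the surface; it meets the z-axis at z = 0 (among the integer gridlines).
(c) Matching integer coefficients to the picture gives p.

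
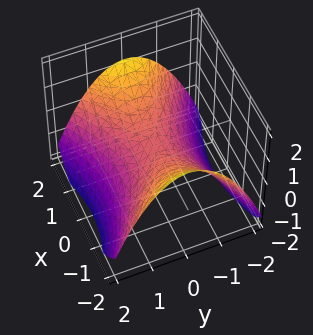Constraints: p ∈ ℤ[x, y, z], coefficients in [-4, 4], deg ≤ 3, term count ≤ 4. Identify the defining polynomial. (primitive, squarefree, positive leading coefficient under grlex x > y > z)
First, the degree is 2 — a hyperbolic paraboloid; a quadric.
Then, symmetries: it's symmetric under y → −y, forcing even powers of y; mirror symmetry x ↦ −x ⇒ only even powers of x.
Next, checking where it meets the axes: one x-axis crossing is at x = 0; it crosses the z-axis at the gridline z = 0.
Finally, the integer polynomial consistent with all of this is the stated p.

x^2 - 2*y^2 - 3*z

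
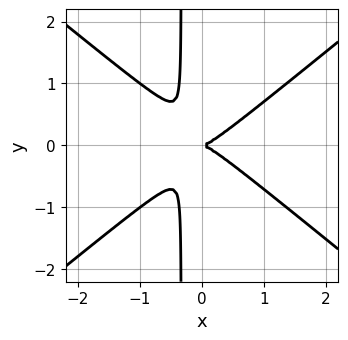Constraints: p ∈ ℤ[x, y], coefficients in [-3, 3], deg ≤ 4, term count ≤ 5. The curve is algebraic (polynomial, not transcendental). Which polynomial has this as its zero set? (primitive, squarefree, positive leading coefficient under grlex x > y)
Degree: the shape is more complex than any degree-2 curve, so deg p = 3.
Symmetries: the y ↦ −y reflection is a symmetry, so y appears only in even powers.
Reading off the gridlines: it crosses the y-axis at the gridline y = 0; one x-axis crossing is at x = 0.
Together with the visible shape, these determine p as stated.

2*x^3 - 3*x*y^2 - y^2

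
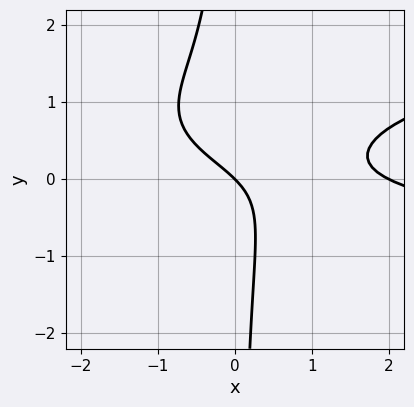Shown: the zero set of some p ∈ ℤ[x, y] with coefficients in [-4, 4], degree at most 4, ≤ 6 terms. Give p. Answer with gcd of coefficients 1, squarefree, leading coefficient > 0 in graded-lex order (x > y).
First, the degree is 3 — no degree-2 curve has this shape.
Then, reading off the gridlines: it crosses the y-axis at the gridline y = 0; the x-axis gridline crossings are at x ∈ {0, 2}.
Finally, fitting integer coefficients to these (and the overall shape) gives p.

3*x*y^2 - x^2 - 3*x*y + 2*x + 2*y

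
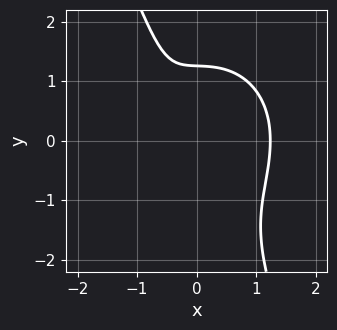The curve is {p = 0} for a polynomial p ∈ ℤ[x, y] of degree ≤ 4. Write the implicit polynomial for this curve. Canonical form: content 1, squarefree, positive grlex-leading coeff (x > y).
3*x^3 + 2*x*y^2 + y^3 - 3*x - 2

1. deg p = 3. A generic line meets the curve in up to 3 points.
2. Solving for integer coefficients yields p as stated.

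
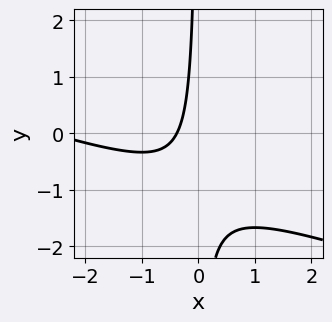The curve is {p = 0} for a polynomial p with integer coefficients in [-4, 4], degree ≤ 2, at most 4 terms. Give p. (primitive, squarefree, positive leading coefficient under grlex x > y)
1. deg p = 2. The shape is more complex than any degree-1 curve.
2. Against the integer gridlines: no y-intercept at any integer in the box.
3. Putting this together gives p.

x^2 + 3*x*y + 3*x + 1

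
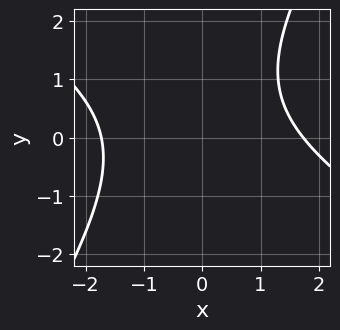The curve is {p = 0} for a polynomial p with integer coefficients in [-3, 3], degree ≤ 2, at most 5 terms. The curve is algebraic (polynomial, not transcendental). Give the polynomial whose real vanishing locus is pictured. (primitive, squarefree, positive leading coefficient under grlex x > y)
x^2 + x*y - y^2 + y - 3

(a) Degree: no degree-1 curve has this shape, so deg p = 2.
(b) From the axis intercepts and sections: it misses every integer gridline on the y-axis.
(c) These observations pin down the coefficients.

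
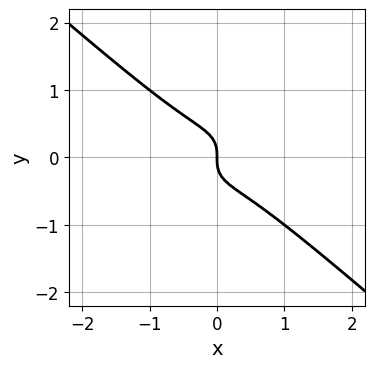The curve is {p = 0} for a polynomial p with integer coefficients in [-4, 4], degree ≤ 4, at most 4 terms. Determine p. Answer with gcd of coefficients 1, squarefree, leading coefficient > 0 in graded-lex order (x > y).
2*x^3 + 3*y^3 + x

(a) deg p = 3.
(b) Against the integer gridlines: it meets the y-axis at y = 0 (among the integer gridlines); it meets the x-axis at x = 0 (among the integer gridlines).
(c) Matching integer coefficients to the picture gives p.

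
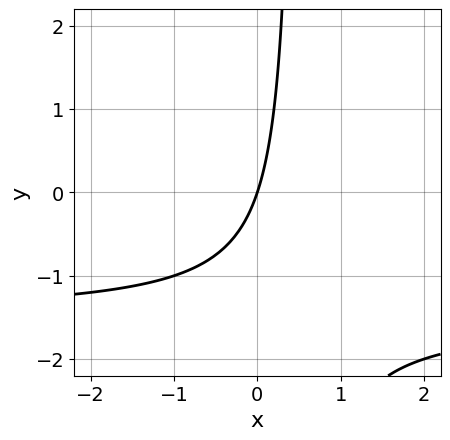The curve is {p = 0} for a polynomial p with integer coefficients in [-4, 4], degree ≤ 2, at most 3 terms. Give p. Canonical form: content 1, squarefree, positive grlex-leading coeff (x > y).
First, degree: a generic line meets the curve in up to 2 points, so deg p = 2.
Next, observable constraints: it crosses the x-axis at the gridline x = 0; it meets the y-axis at y = 0 (among the integer gridlines).
Finally, together with the visible shape, these determine p as stated.

2*x*y + 3*x - y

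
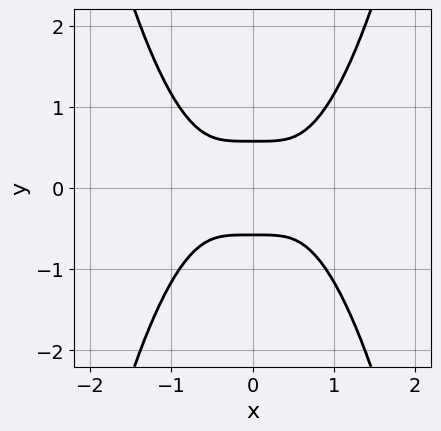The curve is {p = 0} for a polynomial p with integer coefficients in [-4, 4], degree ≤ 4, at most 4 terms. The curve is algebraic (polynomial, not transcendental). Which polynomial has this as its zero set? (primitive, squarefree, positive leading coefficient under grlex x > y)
(a) The degree is 4 — a generic line meets the curve in up to 4 points.
(b) Symmetries: the x ↦ −x reflection is a symmetry, so x appears only in even powers; the y ↦ −y reflection is a symmetry, so y appears only in even powers.
(c) Reading off the gridlines: it misses every integer gridline on the x-axis.
(d) Together with the visible shape, these determine p as stated.

3*x^4 - 3*y^2 + 1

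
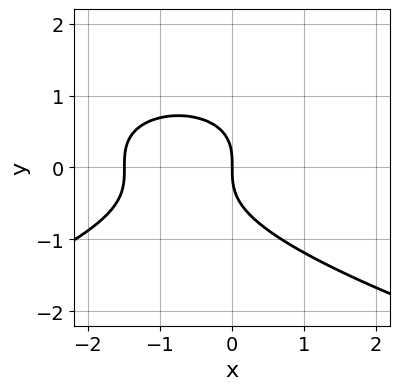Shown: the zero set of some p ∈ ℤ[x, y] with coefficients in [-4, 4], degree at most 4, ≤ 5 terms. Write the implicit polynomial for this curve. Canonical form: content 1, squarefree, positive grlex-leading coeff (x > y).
(a) The degree is 3 — no degree-2 curve has this shape.
(b) From the axis intercepts and sections: it crosses the y-axis at the gridline y = 0; one x-axis crossing is at x = 0.
(c) Putting this together gives p.

3*y^3 + 2*x^2 + 3*x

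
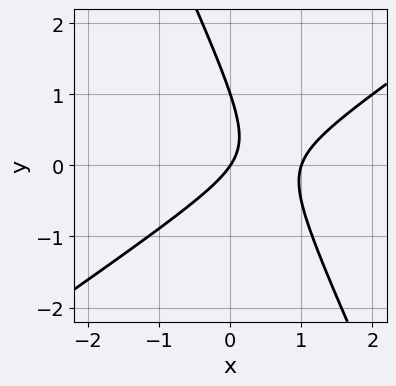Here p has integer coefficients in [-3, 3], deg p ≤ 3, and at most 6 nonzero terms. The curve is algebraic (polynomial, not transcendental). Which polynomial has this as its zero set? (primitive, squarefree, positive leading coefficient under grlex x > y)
3*x^2 - 3*x*y - 2*y^2 - 3*x + 2*y

1. The degree is 2 — no degree-1 curve has this shape.
2. Reading off the gridlines: among the integer gridlines, it crosses the y-axis at y ∈ {0, 1}; the x-axis gridline crossings are at x ∈ {0, 1}.
3. These observations pin down the coefficients.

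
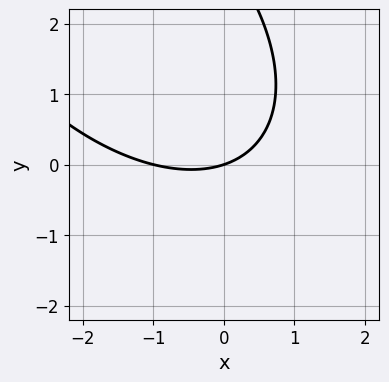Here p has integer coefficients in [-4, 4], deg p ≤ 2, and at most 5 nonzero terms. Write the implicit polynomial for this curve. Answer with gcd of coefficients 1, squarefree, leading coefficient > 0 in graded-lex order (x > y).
x^2 + x*y + y^2 + x - 3*y

(a) Degree: a generic line meets the curve in up to 2 points, so deg p = 2.
(b) Against the integer gridlines: it crosses the y-axis at the gridline y = 0; the x-axis gridline crossings are at x ∈ {-1, 0}.
(c) Putting this together gives p.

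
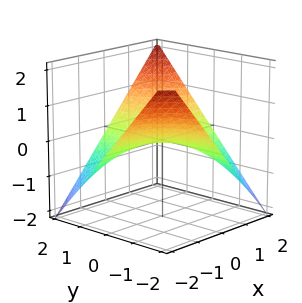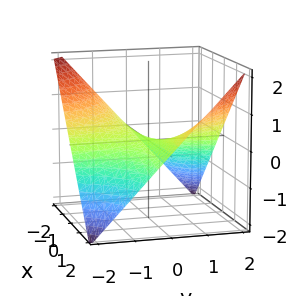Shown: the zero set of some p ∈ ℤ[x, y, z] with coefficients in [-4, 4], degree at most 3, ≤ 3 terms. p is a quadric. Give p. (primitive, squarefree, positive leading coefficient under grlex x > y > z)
First, degree: a hyperbolic paraboloid; a quadric, so deg p = 2.
Next, observable constraints: it crosses the z-axis at the gridline z = 0; the visible x-axis segment lies entirely on the surface; the visible y-axis segment lies entirely on the surface.
Finally, fitting integer coefficients to these (and the overall shape) gives p.

x*y - 2*z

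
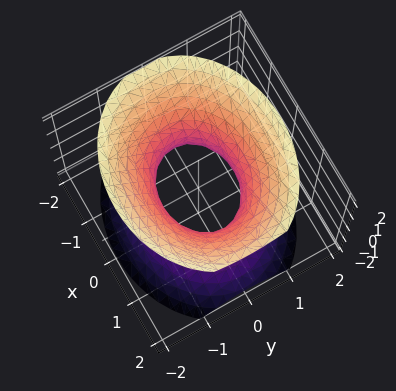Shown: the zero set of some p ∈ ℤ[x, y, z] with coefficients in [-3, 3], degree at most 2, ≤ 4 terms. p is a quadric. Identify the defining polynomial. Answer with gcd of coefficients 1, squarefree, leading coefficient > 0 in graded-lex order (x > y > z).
2*x^2 + 3*y^2 - 2*z^2 - 2

1. The degree is 2 — one connected sheet with a waist; a quadric.
2. Symmetries: it's symmetric under x → −x, forcing even powers of x; mirror symmetry y ↦ −y ⇒ only even powers of y; mirror symmetry z ↦ −z ⇒ only even powers of z.
3. Checking where it meets the axes: the x-axis gridline crossings are at x ∈ {-1, 1}; the surface avoids every integer z-axis point in the box.
4. These observations pin down the coefficients.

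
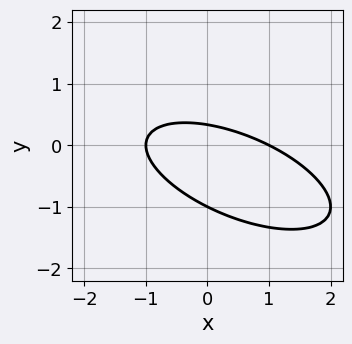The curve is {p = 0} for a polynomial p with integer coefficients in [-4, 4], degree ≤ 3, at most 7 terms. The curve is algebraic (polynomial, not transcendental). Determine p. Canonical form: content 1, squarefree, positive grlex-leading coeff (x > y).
x^2 + 2*x*y + 3*y^2 + 2*y - 1

1. The degree is 2 — a generic line meets the curve in up to 2 points.
2. Checking where it meets the axes: it crosses the y-axis at the gridline y = -1; among the integer gridlines, it crosses the x-axis at x ∈ {-1, 1}.
3. The integer polynomial consistent with all of this is the stated p.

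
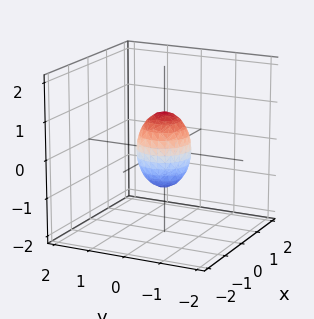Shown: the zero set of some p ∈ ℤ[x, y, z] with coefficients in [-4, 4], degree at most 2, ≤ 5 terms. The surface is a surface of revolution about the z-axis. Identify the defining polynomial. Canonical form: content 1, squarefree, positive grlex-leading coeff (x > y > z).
2*x^2 + 2*y^2 + z^2 - 1

1. Degree: no degree-1 surface has this shape, so deg p = 2.
2. Symmetries: the z-axis is an axis of rotation, so x and y enter only as x² + y².
3. Reading off the gridlines: a circular section at z = 0 has radius between 0 and 1; the z-axis gridline crossings are at z ∈ {-1, 1}.
4. Together with the visible shape, these determine p as stated.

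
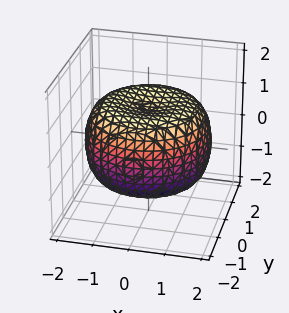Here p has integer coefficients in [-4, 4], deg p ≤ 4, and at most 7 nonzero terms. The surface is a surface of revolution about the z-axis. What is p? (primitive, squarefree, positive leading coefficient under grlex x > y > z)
First, deg p = 4.
Then, symmetries: the z-axis is an axis of rotation, so x and y enter only as x² + y².
Next, from the visible intercepts: a circular section at z = 0 has radius between 1 and 2; among the integer gridlines, it crosses the z-axis at z ∈ {-1, 1}.
Finally, assembling these constraints gives the stated polynomial.

x^4 + 2*x^2*y^2 + y^4 - 2*x^2 - 2*y^2 + 3*z^2 - 3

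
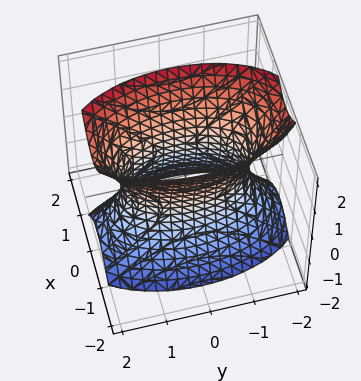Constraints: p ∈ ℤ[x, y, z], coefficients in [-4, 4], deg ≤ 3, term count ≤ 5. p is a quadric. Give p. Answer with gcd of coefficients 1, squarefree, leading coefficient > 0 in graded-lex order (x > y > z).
3*x^2 + y^2 - z^2 - 2

1. Degree: an hourglass — one-sheet hyperboloid; a quadric, so deg p = 2.
2. Symmetries: it's symmetric under y → −y, forcing even powers of y; it's symmetric under x → −x, forcing even powers of x; the z ↦ −z reflection is a symmetry, so z appears only in even powers.
3. Reading off the gridlines: no z-intercept at any integer in the box.
4. These observations pin down the coefficients.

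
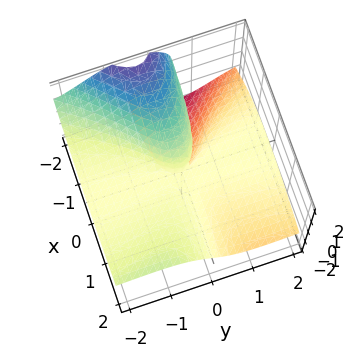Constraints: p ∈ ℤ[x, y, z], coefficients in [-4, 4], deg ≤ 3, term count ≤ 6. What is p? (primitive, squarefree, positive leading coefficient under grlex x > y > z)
x^2*y + 3*y^2*z + z^3 + 2*x*z

(a) The degree is 3 — the shape is more complex than any degree-2 surface.
(b) Checking where it meets the axes: the visible x-axis segment lies entirely on the surface; it crosses the z-axis at the gridline z = 0; every point of the y-axis in the box is on the surface.
(c) These observations pin down the coefficients.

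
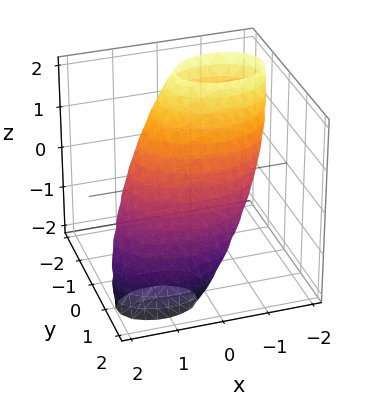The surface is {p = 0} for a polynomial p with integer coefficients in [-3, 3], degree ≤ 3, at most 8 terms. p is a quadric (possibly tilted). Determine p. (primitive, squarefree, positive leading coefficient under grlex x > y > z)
1. Degree: the shape is more complex than any degree-1 surface, so deg p = 2.
2. Checking where it meets the axes: among the integer gridlines, it crosses the y-axis at y ∈ {-1, 1}.
3. The integer polynomial consistent with all of this is the stated p.

x^2 + x*z + 2*y^2 + 2*y*z + z^2 - 2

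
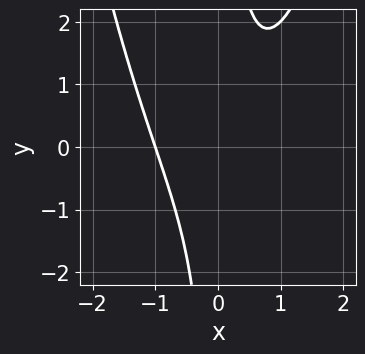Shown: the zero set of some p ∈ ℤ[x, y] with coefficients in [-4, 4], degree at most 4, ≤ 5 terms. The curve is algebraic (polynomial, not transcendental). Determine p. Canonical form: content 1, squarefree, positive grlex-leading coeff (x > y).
x^3 - x*y + 1

(a) Degree: the shape is more complex than any degree-2 curve, so deg p = 3.
(b) From the axis intercepts and sections: it meets the x-axis at x = -1 (among the integer gridlines); it misses every integer gridline on the y-axis.
(c) Solving for integer coefficients yields p as stated.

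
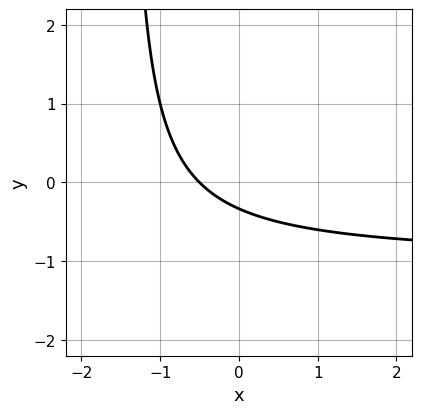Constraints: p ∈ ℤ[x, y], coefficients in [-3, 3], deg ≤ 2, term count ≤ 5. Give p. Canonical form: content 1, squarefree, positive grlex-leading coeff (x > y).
2*x*y + 2*x + 3*y + 1

Degree: a generic line meets the curve in up to 2 points, so deg p = 2.
The integer polynomial consistent with all of this is the stated p.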